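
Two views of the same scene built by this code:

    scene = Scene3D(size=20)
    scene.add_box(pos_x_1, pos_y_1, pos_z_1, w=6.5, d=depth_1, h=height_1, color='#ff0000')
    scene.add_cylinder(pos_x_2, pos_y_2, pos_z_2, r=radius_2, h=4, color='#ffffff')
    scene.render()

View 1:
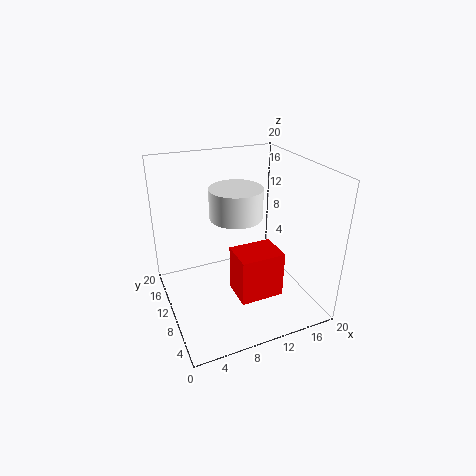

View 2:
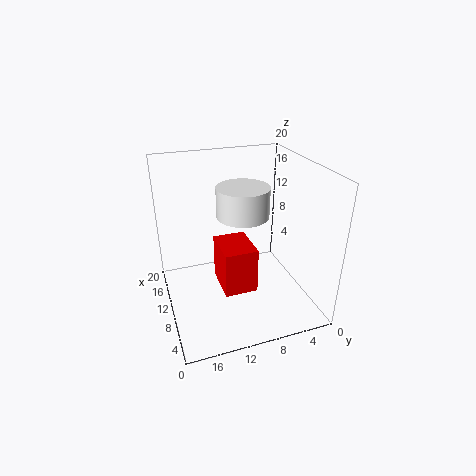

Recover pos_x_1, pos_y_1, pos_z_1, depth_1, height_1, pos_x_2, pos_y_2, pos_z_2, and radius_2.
pos_x_1 = 9.5, pos_y_1 = 7, pos_z_1 = 0.5, depth_1 = 5, height_1 = 7, pos_x_2 = 9.5, pos_y_2 = 9.5, pos_z_2 = 13.5, radius_2 = 3.5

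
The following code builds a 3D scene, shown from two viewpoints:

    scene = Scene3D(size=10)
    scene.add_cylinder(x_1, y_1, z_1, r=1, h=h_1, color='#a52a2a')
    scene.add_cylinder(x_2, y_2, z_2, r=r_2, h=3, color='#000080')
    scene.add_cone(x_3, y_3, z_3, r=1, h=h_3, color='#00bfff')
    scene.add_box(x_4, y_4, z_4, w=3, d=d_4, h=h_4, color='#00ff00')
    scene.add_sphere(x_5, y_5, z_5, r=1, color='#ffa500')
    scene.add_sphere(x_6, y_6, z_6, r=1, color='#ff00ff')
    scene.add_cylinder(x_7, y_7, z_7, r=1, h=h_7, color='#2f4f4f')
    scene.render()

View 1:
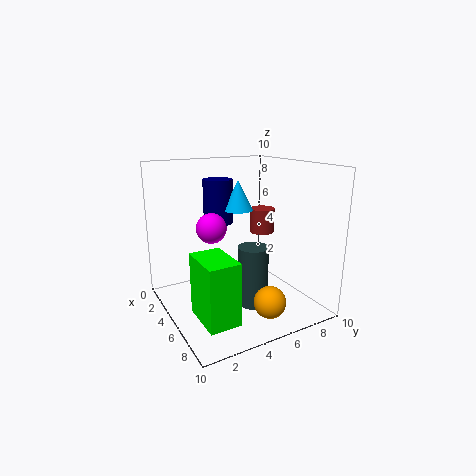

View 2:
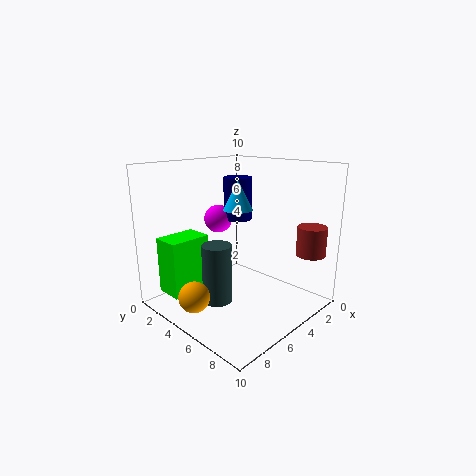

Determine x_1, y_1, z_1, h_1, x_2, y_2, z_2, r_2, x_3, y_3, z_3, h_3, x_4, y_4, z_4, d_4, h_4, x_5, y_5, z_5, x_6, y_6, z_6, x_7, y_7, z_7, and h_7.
x_1 = 2
y_1 = 9
z_1 = 4
h_1 = 2
x_2 = 4
y_2 = 4
z_2 = 6
r_2 = 1
x_3 = 5
y_3 = 5
z_3 = 7
h_3 = 2
x_4 = 6
y_4 = 1
z_4 = 1
d_4 = 2
h_4 = 4
x_5 = 9
y_5 = 5
z_5 = 2
x_6 = 5
y_6 = 3
z_6 = 6
x_7 = 7
y_7 = 5
z_7 = 1
h_7 = 4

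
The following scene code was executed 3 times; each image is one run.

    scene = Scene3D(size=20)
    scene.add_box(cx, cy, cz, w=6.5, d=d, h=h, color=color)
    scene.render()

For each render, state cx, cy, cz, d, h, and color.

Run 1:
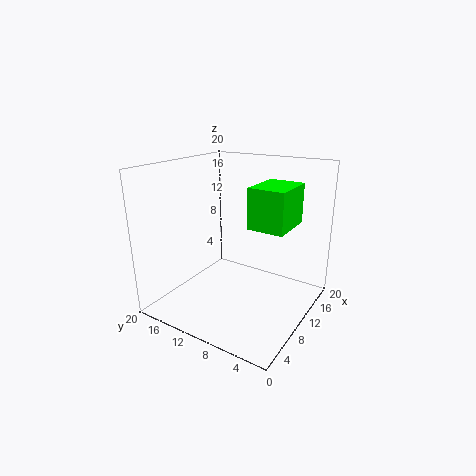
cx = 9
cy = 3
cz = 12
d = 5
h = 5.5
color = 'lime'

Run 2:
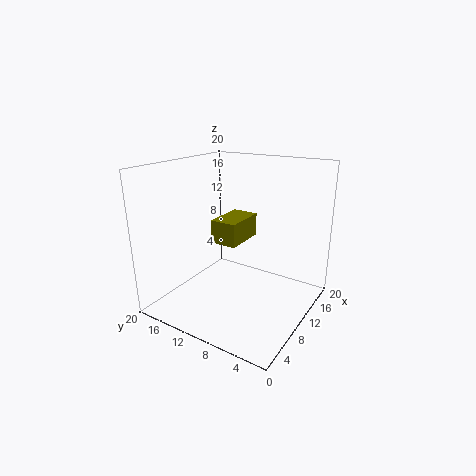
cx = 10.5
cy = 11
cz = 8
d = 4
h = 3.5
color = 'olive'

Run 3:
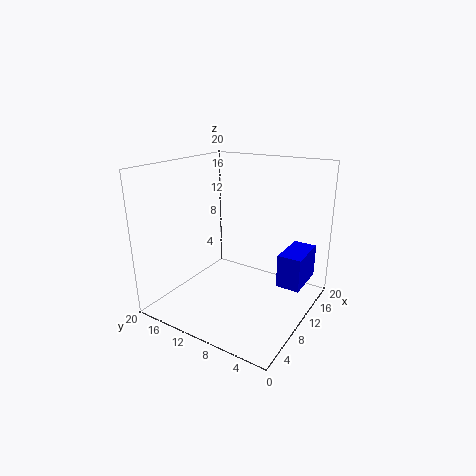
cx = 13.5
cy = 2
cz = 2
d = 3.5
h = 5
color = 'blue'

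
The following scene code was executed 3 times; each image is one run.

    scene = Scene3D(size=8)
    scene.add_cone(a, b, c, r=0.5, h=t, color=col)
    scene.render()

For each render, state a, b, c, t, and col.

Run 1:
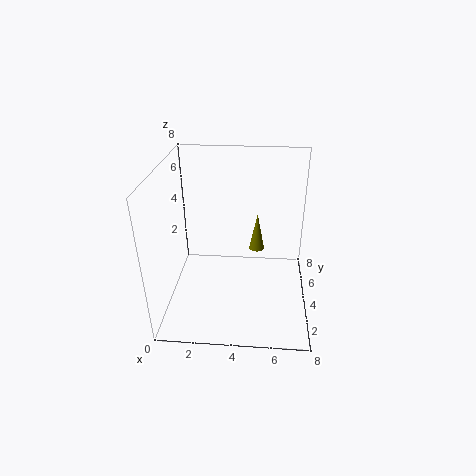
a = 5, b = 7, c = 1.5, t = 2.5, col = 'olive'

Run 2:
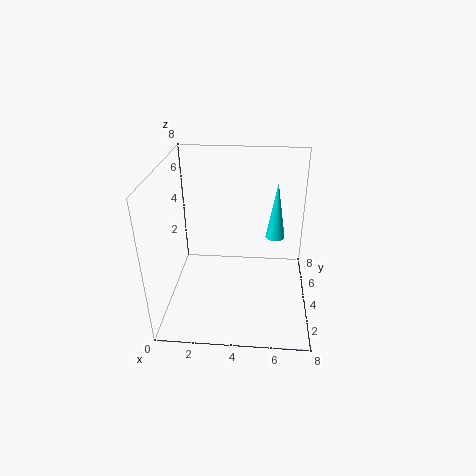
a = 6, b = 3.5, c = 4.5, t = 3, col = 'cyan'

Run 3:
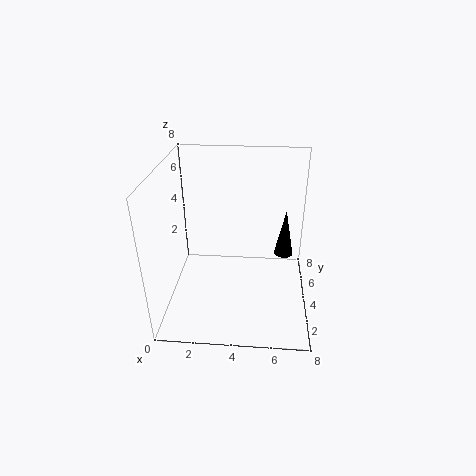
a = 6.5, b = 3.5, c = 3.5, t = 2.5, col = 'black'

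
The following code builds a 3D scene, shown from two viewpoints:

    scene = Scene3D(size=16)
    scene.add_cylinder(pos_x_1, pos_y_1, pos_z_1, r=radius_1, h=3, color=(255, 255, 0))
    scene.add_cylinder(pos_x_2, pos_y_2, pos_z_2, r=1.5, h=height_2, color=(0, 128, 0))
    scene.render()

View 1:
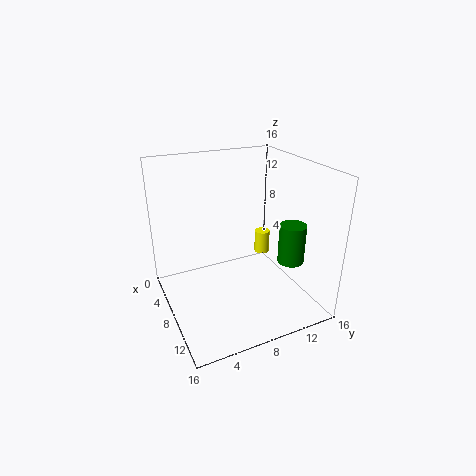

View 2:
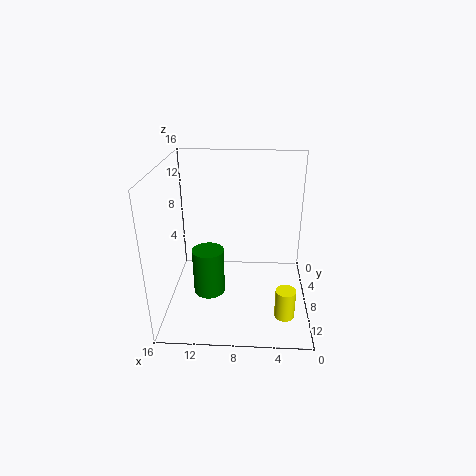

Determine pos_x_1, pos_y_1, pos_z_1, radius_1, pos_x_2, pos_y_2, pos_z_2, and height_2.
pos_x_1 = 3
pos_y_1 = 14
pos_z_1 = 2.5
radius_1 = 1
pos_x_2 = 10.5
pos_y_2 = 13.5
pos_z_2 = 5
height_2 = 4.5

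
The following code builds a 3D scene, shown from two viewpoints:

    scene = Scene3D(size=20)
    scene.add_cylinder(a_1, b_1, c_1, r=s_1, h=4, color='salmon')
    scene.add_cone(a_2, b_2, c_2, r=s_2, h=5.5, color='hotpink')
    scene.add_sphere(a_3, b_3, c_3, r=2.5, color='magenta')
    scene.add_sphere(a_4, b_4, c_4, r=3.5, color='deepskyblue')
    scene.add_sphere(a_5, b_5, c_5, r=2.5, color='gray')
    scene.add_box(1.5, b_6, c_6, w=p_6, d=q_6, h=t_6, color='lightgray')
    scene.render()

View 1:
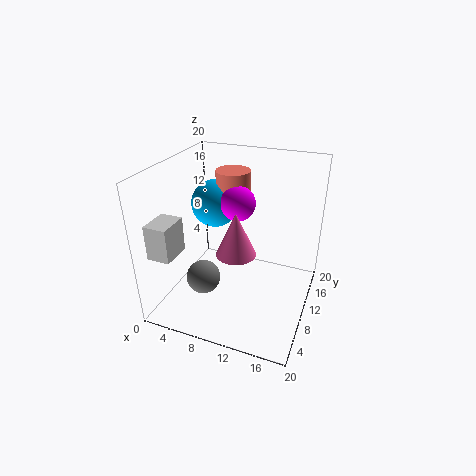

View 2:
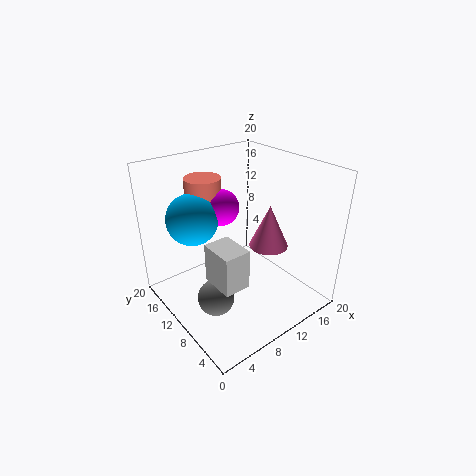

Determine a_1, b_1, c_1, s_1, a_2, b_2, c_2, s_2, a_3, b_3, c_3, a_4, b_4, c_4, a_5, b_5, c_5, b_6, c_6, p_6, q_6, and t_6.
a_1 = 7.5; b_1 = 14.5; c_1 = 14; s_1 = 2.5; a_2 = 11.5; b_2 = 5.5; c_2 = 10.5; s_2 = 2.5; a_3 = 9; b_3 = 12.5; c_3 = 14; a_4 = 5; b_4 = 13.5; c_4 = 13; a_5 = 5; b_5 = 8.5; c_5 = 3; b_6 = 1; c_6 = 10; p_6 = 3; q_6 = 4; t_6 = 4.5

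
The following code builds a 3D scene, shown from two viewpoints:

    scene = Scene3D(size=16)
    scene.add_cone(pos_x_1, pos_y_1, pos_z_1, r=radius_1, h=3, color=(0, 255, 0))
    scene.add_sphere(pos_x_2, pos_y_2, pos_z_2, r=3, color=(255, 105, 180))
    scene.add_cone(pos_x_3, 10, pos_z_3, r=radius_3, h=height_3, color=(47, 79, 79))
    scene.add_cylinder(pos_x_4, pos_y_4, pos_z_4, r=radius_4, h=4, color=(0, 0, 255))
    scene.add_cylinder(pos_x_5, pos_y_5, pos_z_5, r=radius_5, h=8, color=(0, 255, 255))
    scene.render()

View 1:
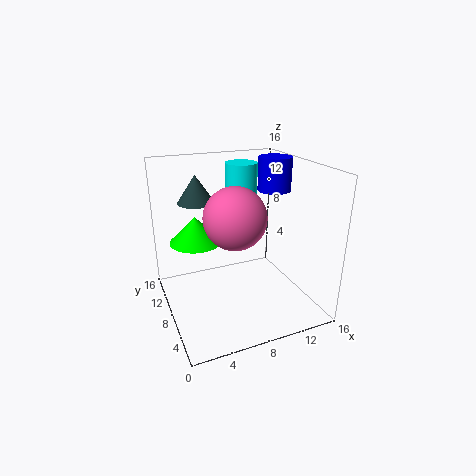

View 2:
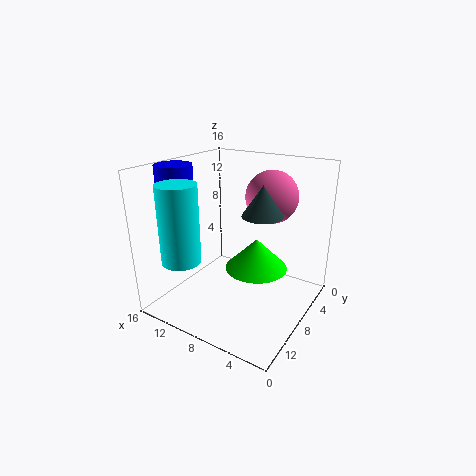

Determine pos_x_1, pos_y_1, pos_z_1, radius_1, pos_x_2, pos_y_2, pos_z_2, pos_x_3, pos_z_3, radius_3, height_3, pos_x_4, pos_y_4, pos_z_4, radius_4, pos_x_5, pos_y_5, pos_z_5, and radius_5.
pos_x_1 = 4; pos_y_1 = 11; pos_z_1 = 7; radius_1 = 3; pos_x_2 = 6; pos_y_2 = 4; pos_z_2 = 12; pos_x_3 = 4; pos_z_3 = 12; radius_3 = 2; height_3 = 3; pos_x_4 = 14; pos_y_4 = 11; pos_z_4 = 12; radius_4 = 2; pos_x_5 = 11; pos_y_5 = 14; pos_z_5 = 7; radius_5 = 2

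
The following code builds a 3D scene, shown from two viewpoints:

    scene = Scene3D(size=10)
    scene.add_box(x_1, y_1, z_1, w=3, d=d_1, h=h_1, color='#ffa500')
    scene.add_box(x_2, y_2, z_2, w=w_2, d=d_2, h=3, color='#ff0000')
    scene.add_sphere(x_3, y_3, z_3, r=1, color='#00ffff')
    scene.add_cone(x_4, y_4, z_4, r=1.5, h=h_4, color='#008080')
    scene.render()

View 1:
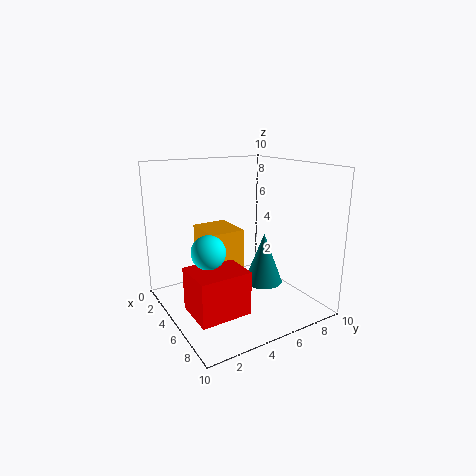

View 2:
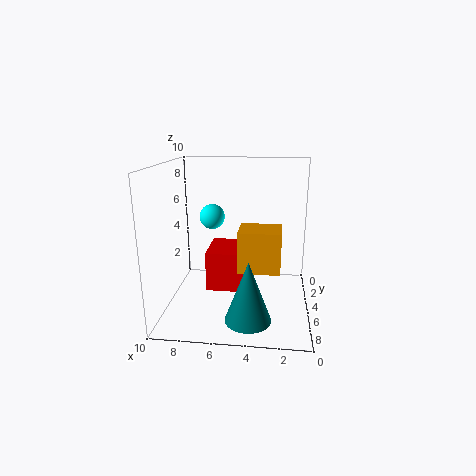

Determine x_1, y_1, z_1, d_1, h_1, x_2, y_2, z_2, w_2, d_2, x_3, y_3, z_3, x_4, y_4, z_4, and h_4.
x_1 = 2; y_1 = 3; z_1 = 2.5; d_1 = 2.5; h_1 = 3; x_2 = 4.5; y_2 = 1; z_2 = 0.5; w_2 = 3; d_2 = 3.5; x_3 = 7.5; y_3 = 1.5; z_3 = 5.5; x_4 = 4; y_4 = 8; z_4 = 0.5; h_4 = 4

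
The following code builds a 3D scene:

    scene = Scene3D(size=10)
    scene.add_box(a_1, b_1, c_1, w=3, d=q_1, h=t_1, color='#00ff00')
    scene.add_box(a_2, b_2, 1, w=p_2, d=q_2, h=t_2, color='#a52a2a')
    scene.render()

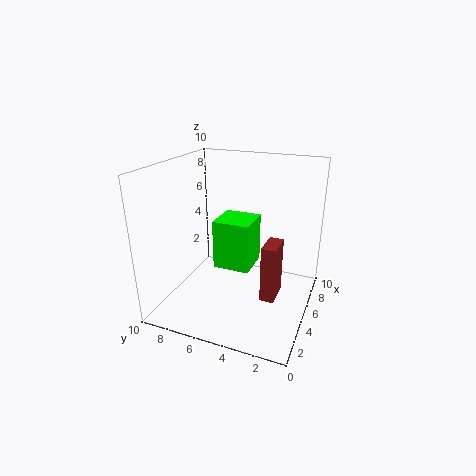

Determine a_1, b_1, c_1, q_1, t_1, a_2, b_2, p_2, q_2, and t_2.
a_1 = 7
b_1 = 5
c_1 = 1
q_1 = 3
t_1 = 4
a_2 = 4
b_2 = 2
p_2 = 2
q_2 = 1
t_2 = 4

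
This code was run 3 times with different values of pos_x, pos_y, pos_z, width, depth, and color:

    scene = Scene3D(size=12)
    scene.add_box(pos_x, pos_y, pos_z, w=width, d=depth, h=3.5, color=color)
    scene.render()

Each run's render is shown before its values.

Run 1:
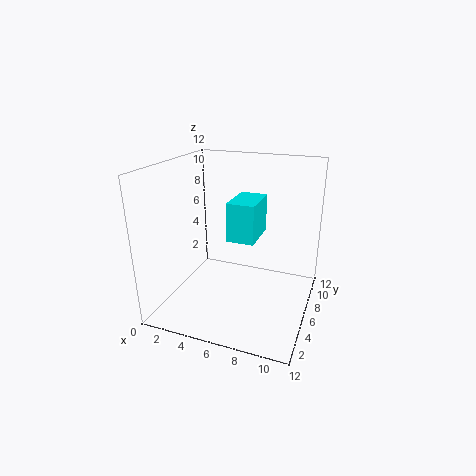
pos_x = 4.5
pos_y = 7
pos_z = 5
width = 2.5
depth = 4
color = 'cyan'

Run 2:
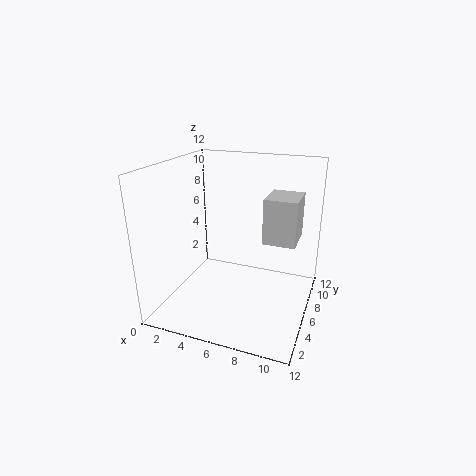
pos_x = 8.5
pos_y = 4.5
pos_z = 6.5
width = 2.5
depth = 3
color = 'lightgray'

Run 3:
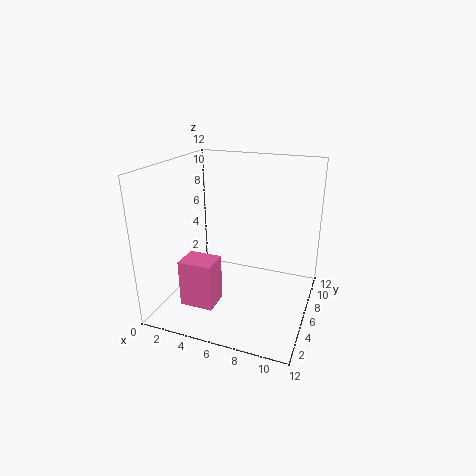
pos_x = 3.5
pos_y = 0.5
pos_z = 2.5
width = 2.5
depth = 2
color = 'hotpink'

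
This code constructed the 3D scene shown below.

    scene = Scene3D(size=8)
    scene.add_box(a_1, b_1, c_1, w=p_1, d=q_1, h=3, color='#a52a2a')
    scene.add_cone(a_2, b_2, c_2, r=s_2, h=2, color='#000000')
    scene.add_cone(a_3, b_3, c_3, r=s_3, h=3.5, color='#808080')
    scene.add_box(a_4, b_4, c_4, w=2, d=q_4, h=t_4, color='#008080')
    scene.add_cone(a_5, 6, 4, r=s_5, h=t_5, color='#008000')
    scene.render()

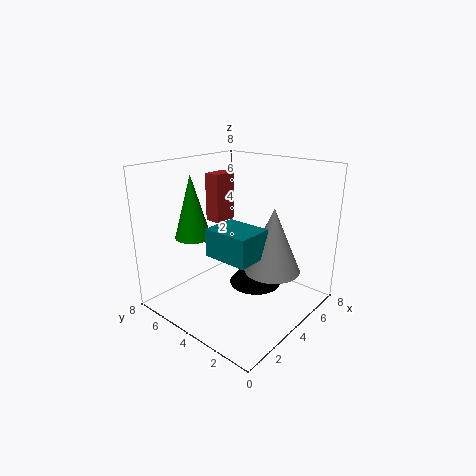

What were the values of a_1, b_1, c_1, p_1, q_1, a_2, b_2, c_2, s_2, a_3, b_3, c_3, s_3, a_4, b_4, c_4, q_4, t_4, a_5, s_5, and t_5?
a_1 = 5, b_1 = 6.5, c_1 = 4, p_1 = 1.5, q_1 = 1, a_2 = 5, b_2 = 3.5, c_2 = 1, s_2 = 1.5, a_3 = 4.5, b_3 = 2, c_3 = 2.5, s_3 = 1.5, a_4 = 2, b_4 = 2, c_4 = 3.5, q_4 = 2.5, t_4 = 1.5, a_5 = 2.5, s_5 = 1, t_5 = 3.5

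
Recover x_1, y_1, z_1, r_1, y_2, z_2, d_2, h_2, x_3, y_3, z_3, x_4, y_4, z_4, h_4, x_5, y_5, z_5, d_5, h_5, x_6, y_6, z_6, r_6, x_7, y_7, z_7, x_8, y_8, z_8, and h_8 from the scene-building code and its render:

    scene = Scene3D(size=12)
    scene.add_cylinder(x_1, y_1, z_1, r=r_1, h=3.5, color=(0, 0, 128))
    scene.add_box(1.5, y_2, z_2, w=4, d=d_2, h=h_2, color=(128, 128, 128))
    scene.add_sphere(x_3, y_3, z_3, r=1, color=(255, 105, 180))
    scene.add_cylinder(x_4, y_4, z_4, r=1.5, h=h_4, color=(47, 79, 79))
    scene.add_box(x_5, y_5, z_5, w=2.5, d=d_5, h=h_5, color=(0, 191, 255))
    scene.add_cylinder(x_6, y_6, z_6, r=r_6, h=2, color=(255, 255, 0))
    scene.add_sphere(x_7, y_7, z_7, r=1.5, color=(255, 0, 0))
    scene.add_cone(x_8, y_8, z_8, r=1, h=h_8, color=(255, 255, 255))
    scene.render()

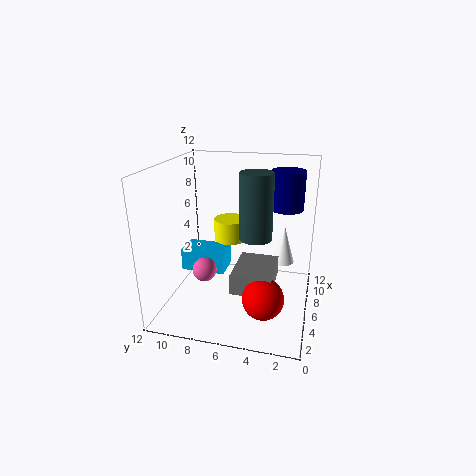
x_1 = 10, y_1 = 2.5, z_1 = 7.5, r_1 = 1.5, y_2 = 2.5, z_2 = 3.5, d_2 = 3, h_2 = 1.5, x_3 = 4.5, y_3 = 8.5, z_3 = 3.5, x_4 = 8.5, y_4 = 5, z_4 = 5, h_4 = 6, x_5 = 6.5, y_5 = 7.5, z_5 = 2, d_5 = 4, h_5 = 2, x_6 = 9, y_6 = 7.5, z_6 = 4.5, r_6 = 1.5, x_7 = 1.5, y_7 = 3, z_7 = 3.5, x_8 = 9.5, y_8 = 2.5, z_8 = 2.5, h_8 = 3.5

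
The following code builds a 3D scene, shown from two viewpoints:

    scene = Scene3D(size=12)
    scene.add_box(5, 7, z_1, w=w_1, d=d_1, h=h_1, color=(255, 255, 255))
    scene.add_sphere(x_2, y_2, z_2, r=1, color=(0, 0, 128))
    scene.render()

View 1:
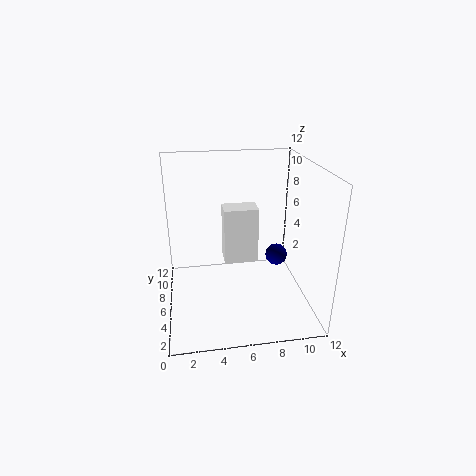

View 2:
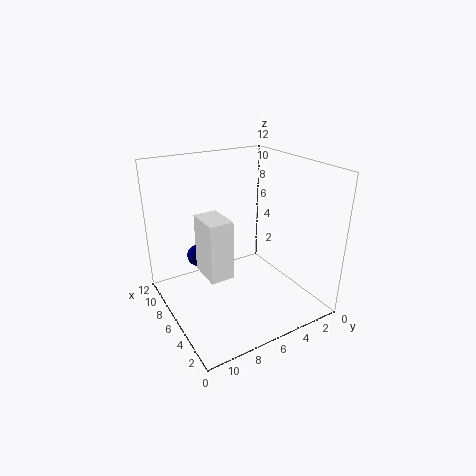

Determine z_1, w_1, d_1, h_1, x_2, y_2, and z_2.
z_1 = 3; w_1 = 3; d_1 = 2; h_1 = 5; x_2 = 10; y_2 = 8; z_2 = 3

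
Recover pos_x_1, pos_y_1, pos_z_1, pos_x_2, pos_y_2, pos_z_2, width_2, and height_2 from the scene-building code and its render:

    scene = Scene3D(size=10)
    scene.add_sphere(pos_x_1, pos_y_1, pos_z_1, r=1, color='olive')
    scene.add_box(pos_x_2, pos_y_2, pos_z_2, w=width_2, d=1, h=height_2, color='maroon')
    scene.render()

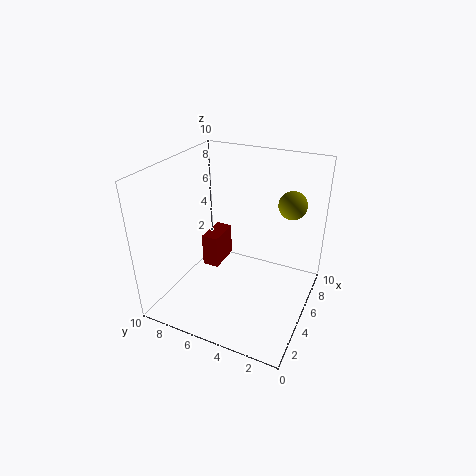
pos_x_1 = 7.5; pos_y_1 = 2; pos_z_1 = 7; pos_x_2 = 2; pos_y_2 = 5; pos_z_2 = 4.5; width_2 = 2; height_2 = 2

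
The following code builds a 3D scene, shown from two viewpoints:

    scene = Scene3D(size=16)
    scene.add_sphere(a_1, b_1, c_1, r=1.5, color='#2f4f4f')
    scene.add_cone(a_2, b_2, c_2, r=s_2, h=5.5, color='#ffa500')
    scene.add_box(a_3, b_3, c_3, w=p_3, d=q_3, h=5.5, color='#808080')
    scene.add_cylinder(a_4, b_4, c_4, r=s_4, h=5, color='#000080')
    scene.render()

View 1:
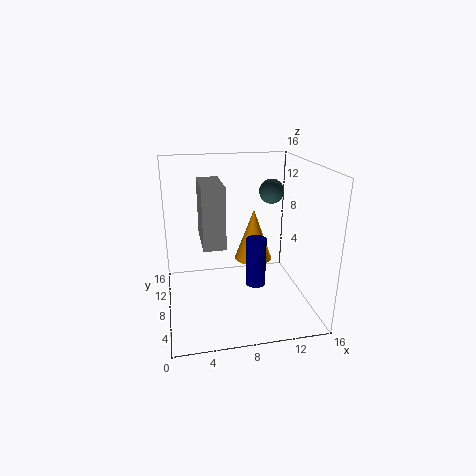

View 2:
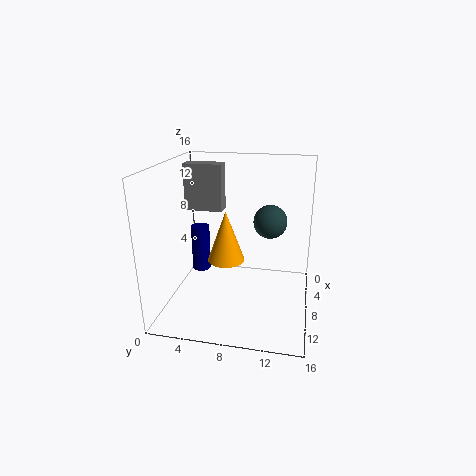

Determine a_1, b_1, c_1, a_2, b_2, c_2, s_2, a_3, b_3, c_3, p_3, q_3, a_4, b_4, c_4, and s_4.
a_1 = 13
b_1 = 12
c_1 = 12
a_2 = 9.5
b_2 = 7
c_2 = 6
s_2 = 2
a_3 = 3.5
b_3 = 1
c_3 = 10
p_3 = 2
q_3 = 4.5
a_4 = 9
b_4 = 4
c_4 = 4.5
s_4 = 1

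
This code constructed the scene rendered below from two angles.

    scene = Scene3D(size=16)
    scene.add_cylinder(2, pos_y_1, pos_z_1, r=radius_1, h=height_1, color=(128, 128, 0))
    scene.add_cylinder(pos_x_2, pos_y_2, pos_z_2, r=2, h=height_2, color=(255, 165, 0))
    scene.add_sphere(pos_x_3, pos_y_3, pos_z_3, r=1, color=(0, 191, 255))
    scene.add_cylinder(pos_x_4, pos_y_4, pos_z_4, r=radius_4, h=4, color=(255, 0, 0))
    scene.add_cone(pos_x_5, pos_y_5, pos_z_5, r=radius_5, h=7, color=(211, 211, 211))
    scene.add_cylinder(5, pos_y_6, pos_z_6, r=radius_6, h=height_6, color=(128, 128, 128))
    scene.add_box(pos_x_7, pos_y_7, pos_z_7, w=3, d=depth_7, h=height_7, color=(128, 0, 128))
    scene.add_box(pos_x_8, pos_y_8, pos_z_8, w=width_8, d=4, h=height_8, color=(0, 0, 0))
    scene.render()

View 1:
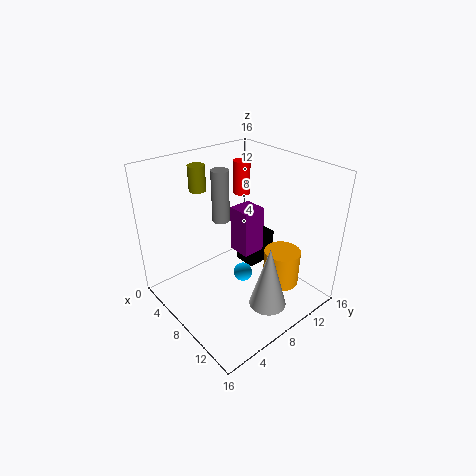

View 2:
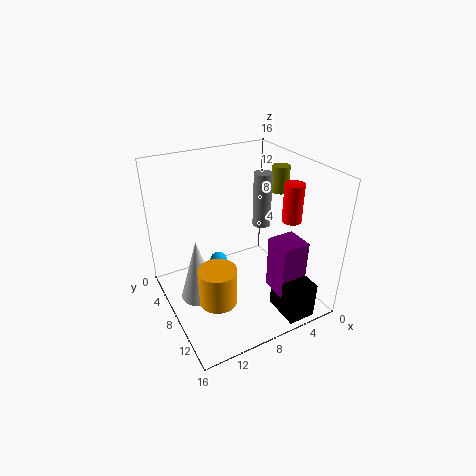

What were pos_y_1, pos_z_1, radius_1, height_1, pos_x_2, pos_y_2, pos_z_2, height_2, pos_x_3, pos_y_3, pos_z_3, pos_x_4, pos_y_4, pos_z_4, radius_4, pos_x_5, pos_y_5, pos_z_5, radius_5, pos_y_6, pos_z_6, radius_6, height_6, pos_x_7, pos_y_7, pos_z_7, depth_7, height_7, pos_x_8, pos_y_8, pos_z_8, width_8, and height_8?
pos_y_1 = 7; pos_z_1 = 12; radius_1 = 1; height_1 = 3; pos_x_2 = 12; pos_y_2 = 11; pos_z_2 = 3; height_2 = 4; pos_x_3 = 10; pos_y_3 = 7; pos_z_3 = 5; pos_x_4 = 4; pos_y_4 = 12; pos_z_4 = 11; radius_4 = 1; pos_x_5 = 13; pos_y_5 = 8; pos_z_5 = 2; radius_5 = 2; pos_y_6 = 8; pos_z_6 = 9; radius_6 = 1; height_6 = 6; pos_x_7 = 3; pos_y_7 = 11; pos_z_7 = 3; depth_7 = 3; height_7 = 6; pos_x_8 = 3; pos_y_8 = 12; pos_z_8 = 1; width_8 = 3; height_8 = 4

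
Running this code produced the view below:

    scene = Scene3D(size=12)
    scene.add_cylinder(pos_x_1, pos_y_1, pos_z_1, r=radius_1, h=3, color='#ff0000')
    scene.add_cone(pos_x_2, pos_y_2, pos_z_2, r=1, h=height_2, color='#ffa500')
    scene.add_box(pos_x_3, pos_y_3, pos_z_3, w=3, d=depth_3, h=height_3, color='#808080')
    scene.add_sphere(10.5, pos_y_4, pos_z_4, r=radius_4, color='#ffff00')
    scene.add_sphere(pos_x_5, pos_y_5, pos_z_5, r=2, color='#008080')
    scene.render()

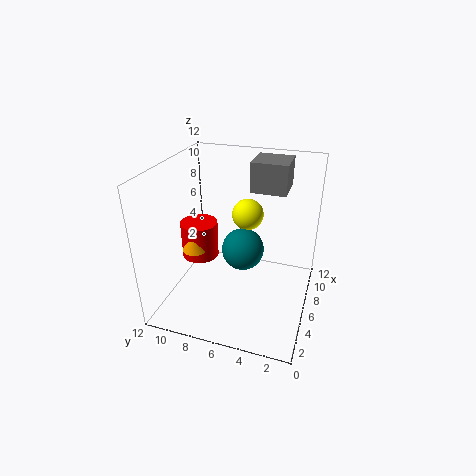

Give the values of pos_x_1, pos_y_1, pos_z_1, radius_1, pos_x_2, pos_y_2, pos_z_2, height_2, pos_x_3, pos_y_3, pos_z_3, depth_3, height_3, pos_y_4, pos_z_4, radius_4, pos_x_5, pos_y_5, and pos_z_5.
pos_x_1 = 5; pos_y_1 = 9; pos_z_1 = 4.5; radius_1 = 1.5; pos_x_2 = 4; pos_y_2 = 9; pos_z_2 = 5.5; height_2 = 2; pos_x_3 = 7.5; pos_y_3 = 2.5; pos_z_3 = 9.5; depth_3 = 3; height_3 = 2.5; pos_y_4 = 6.5; pos_z_4 = 6; radius_4 = 1.5; pos_x_5 = 9; pos_y_5 = 6.5; pos_z_5 = 3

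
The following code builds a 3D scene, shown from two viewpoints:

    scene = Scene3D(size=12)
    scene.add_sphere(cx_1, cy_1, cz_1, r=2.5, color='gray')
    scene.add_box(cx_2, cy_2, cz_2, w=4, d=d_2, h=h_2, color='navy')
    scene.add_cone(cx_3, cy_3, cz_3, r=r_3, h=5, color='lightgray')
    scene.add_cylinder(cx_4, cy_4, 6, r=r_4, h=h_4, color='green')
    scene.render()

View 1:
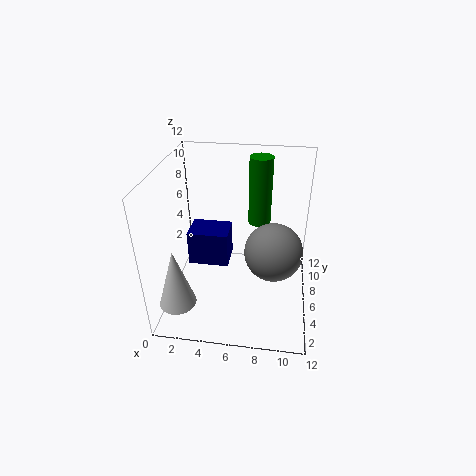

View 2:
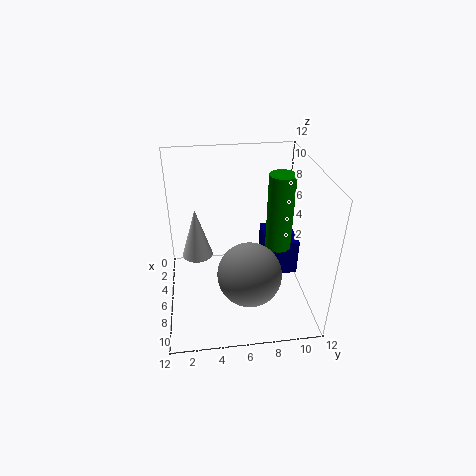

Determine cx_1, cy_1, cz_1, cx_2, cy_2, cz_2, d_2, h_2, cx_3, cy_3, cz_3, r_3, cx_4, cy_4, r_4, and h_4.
cx_1 = 9, cy_1 = 6.5, cz_1 = 4.5, cx_2 = 0.5, cy_2 = 9, cz_2 = 0.5, d_2 = 3, h_2 = 3.5, cx_3 = 1.5, cy_3 = 2.5, cz_3 = 1.5, r_3 = 1.5, cx_4 = 7.5, cy_4 = 9, r_4 = 1, h_4 = 6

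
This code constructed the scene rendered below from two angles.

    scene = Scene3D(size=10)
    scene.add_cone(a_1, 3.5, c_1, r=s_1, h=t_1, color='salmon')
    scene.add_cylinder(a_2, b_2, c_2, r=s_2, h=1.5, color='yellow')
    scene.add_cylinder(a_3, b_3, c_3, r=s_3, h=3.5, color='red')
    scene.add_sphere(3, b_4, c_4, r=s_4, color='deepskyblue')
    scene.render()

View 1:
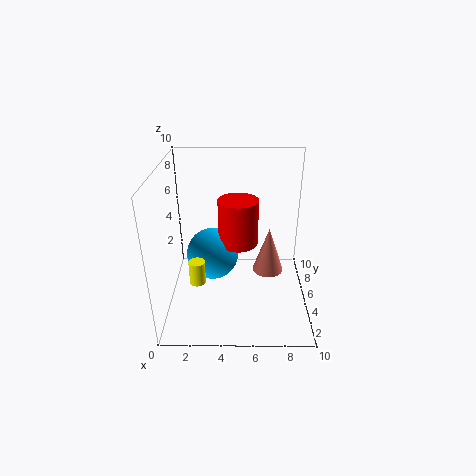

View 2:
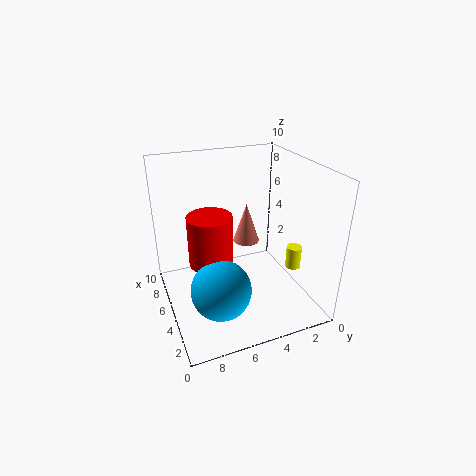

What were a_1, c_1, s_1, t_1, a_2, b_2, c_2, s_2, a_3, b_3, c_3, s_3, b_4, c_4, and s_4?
a_1 = 7
c_1 = 3.5
s_1 = 1
t_1 = 3
a_2 = 2.5
b_2 = 2
c_2 = 3.5
s_2 = 0.5
a_3 = 5
b_3 = 7
c_3 = 3.5
s_3 = 1.5
b_4 = 7
c_4 = 2.5
s_4 = 2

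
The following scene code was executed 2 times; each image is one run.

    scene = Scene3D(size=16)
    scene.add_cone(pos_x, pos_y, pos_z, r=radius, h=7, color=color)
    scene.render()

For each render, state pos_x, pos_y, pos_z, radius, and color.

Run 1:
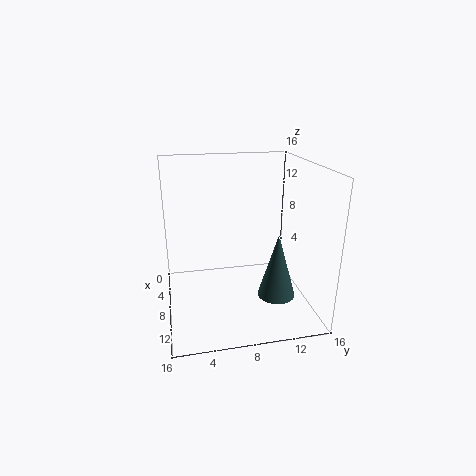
pos_x = 11.5; pos_y = 11.5; pos_z = 2.5; radius = 2; color = 'darkslategray'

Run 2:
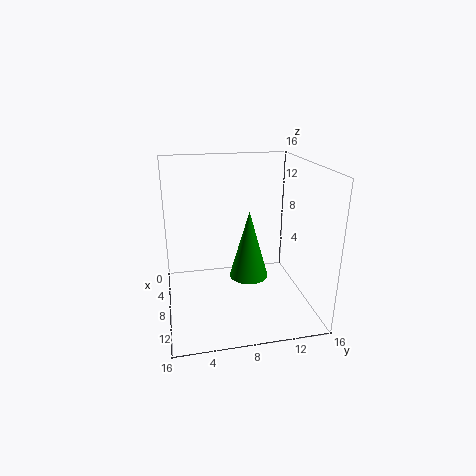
pos_x = 11; pos_y = 8.5; pos_z = 5; radius = 2; color = 'green'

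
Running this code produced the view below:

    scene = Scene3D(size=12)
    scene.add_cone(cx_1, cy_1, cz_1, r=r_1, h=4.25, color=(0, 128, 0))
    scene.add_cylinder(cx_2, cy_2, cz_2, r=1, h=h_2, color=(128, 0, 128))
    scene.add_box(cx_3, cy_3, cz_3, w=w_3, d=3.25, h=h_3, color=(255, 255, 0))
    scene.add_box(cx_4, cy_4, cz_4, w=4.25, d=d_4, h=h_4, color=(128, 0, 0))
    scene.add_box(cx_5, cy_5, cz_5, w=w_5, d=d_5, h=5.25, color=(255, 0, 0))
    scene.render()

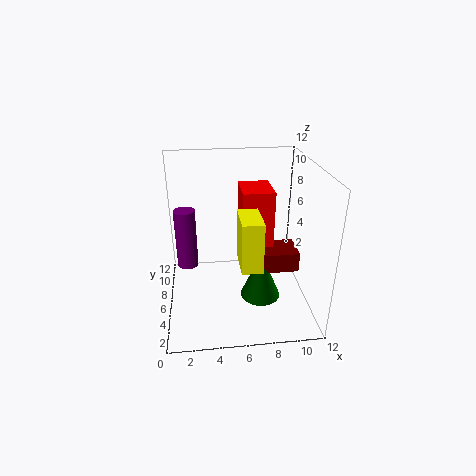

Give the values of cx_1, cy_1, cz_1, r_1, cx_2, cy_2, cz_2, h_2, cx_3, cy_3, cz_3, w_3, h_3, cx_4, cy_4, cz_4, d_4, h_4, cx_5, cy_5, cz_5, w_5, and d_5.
cx_1 = 8; cy_1 = 5.75; cz_1 = 0.25; r_1 = 1.75; cx_2 = 1.5; cy_2 = 10; cz_2 = 1.25; h_2 = 5.75; cx_3 = 6; cy_3 = 3.5; cz_3 = 4; w_3 = 1.75; h_3 = 4.25; cx_4 = 7; cy_4 = 5.25; cz_4 = 2.75; d_4 = 2.75; h_4 = 1.75; cx_5 = 6.5; cy_5 = 6.75; cz_5 = 4.25; w_5 = 2.75; d_5 = 3.5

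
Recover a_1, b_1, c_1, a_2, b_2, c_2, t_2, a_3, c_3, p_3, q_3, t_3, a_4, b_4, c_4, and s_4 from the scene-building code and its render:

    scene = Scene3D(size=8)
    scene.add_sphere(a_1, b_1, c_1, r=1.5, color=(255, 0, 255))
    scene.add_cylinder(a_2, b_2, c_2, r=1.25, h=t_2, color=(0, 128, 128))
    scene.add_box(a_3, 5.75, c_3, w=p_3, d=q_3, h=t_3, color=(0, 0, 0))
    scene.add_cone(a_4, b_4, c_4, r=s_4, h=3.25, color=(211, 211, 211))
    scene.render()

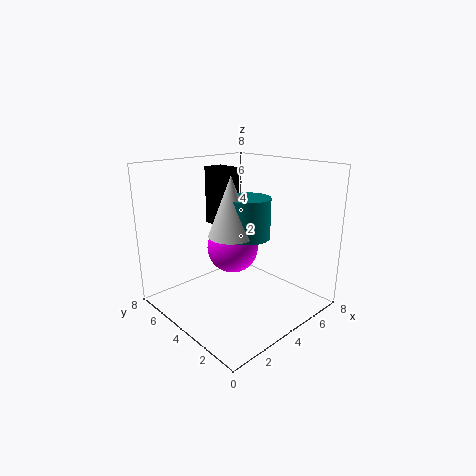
a_1 = 4.5
b_1 = 5
c_1 = 3
a_2 = 4.5
b_2 = 3.75
c_2 = 4
t_2 = 2.25
a_3 = 4.5
c_3 = 4
p_3 = 1.25
q_3 = 1.75
t_3 = 3.5
a_4 = 3.5
b_4 = 4
c_4 = 4.25
s_4 = 1.25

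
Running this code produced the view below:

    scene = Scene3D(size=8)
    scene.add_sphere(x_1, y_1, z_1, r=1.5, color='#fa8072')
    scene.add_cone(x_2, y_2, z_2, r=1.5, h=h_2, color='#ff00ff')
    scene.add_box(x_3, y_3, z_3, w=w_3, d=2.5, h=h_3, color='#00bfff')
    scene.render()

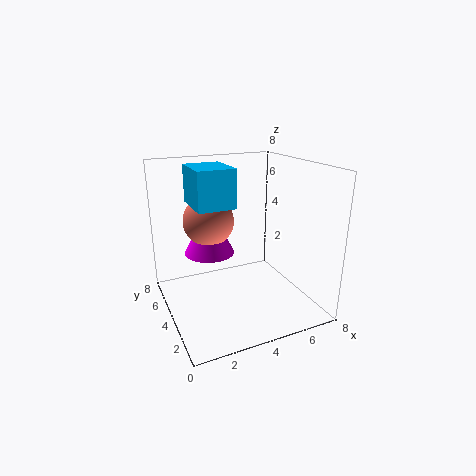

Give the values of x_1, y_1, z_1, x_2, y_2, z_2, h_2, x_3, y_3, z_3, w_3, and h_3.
x_1 = 3; y_1 = 6; z_1 = 4.5; x_2 = 3; y_2 = 6; z_2 = 2.5; h_2 = 3; x_3 = 1.5; y_3 = 3; z_3 = 6; w_3 = 2; h_3 = 2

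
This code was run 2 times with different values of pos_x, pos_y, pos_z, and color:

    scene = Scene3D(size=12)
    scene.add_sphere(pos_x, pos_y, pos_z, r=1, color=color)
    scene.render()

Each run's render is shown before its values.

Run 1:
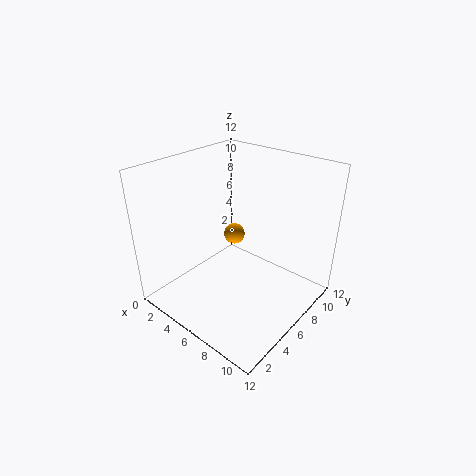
pos_x = 3, pos_y = 9, pos_z = 4, color = 'orange'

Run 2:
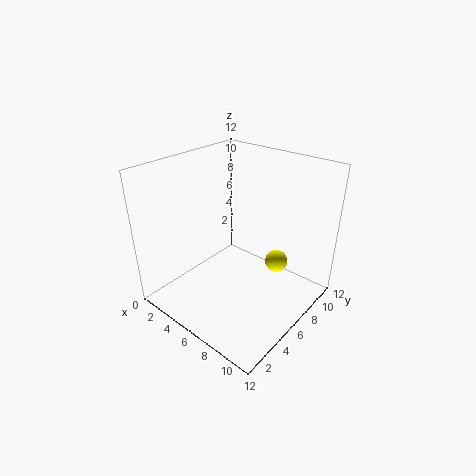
pos_x = 8, pos_y = 9, pos_z = 3, color = 'yellow'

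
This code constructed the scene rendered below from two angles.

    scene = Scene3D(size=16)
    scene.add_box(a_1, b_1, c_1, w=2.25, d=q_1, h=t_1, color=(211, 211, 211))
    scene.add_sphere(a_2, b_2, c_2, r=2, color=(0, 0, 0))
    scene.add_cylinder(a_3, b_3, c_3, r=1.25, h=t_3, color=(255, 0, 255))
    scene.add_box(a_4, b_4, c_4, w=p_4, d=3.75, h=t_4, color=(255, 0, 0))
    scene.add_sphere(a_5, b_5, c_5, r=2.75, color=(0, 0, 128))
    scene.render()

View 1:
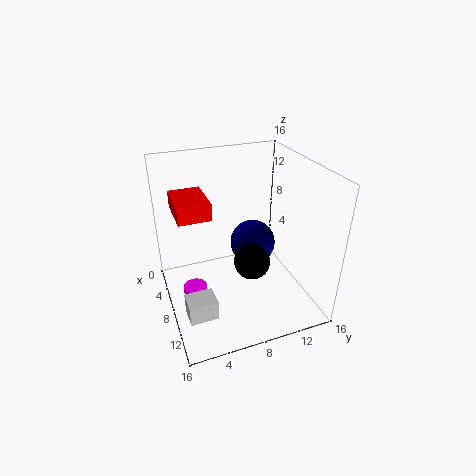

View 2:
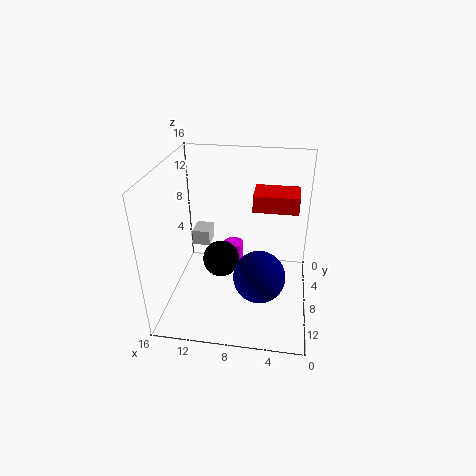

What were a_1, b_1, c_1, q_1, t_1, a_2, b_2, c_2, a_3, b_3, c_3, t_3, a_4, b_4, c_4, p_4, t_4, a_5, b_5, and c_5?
a_1 = 12.5, b_1 = 0.75, c_1 = 3.75, q_1 = 2.75, t_1 = 2, a_2 = 9.75, b_2 = 9, c_2 = 5.75, a_3 = 9.5, b_3 = 2.5, c_3 = 1.5, t_3 = 2.5, a_4 = 1.5, b_4 = 1.75, c_4 = 10, p_4 = 5.25, t_4 = 2, a_5 = 5.25, b_5 = 11, c_5 = 5.25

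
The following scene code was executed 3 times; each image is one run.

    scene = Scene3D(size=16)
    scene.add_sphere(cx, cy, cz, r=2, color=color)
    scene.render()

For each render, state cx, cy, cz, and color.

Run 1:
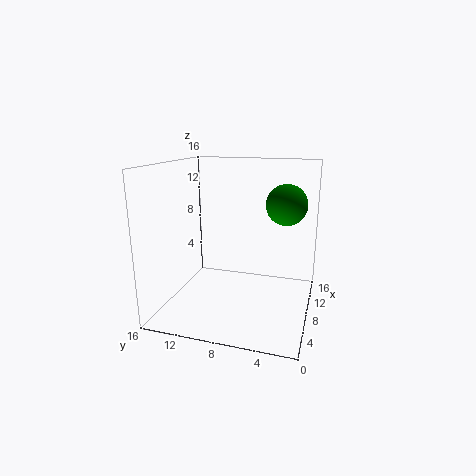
cx = 6; cy = 2.5; cz = 12.5; color = 'green'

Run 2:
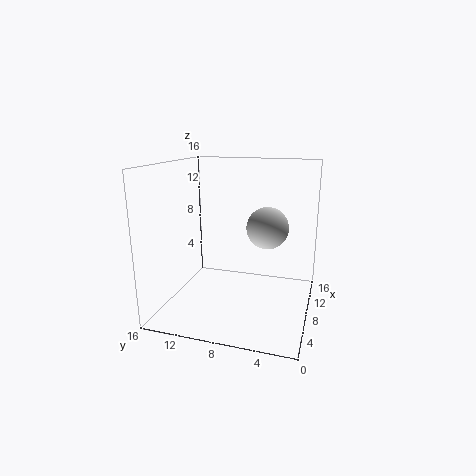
cx = 4.5; cy = 4; cz = 10.5; color = 'lightgray'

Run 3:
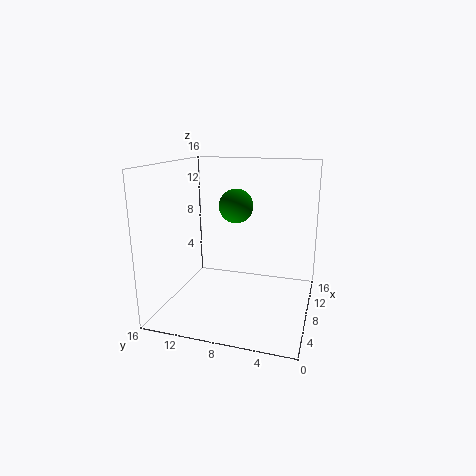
cx = 10.5; cy = 9; cz = 11; color = 'green'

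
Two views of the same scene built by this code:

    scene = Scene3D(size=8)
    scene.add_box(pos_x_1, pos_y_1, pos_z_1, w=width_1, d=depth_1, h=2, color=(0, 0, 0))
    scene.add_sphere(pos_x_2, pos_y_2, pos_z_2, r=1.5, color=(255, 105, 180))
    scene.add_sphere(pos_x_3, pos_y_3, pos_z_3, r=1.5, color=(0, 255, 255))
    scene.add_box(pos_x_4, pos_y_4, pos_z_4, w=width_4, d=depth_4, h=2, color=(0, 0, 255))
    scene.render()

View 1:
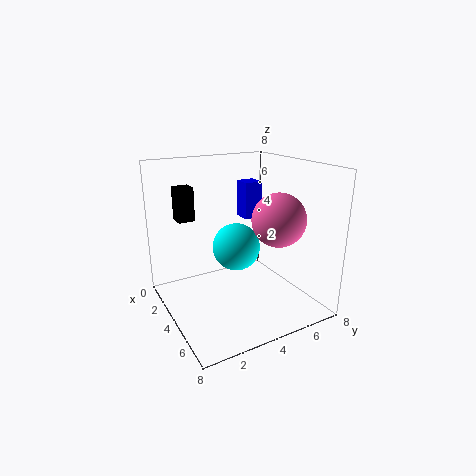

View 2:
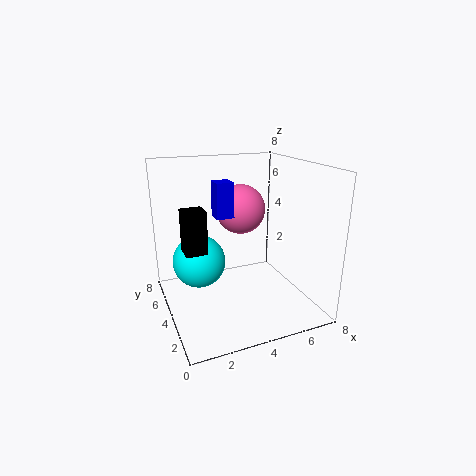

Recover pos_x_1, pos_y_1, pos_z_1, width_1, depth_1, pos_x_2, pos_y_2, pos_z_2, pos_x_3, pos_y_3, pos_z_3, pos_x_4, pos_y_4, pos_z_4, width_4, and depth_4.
pos_x_1 = 0.5
pos_y_1 = 1.5
pos_z_1 = 4.5
width_1 = 1
depth_1 = 1
pos_x_2 = 5
pos_y_2 = 6
pos_z_2 = 5
pos_x_3 = 2
pos_y_3 = 5
pos_z_3 = 2.5
pos_x_4 = 3
pos_y_4 = 4.5
pos_z_4 = 5
width_4 = 1
depth_4 = 1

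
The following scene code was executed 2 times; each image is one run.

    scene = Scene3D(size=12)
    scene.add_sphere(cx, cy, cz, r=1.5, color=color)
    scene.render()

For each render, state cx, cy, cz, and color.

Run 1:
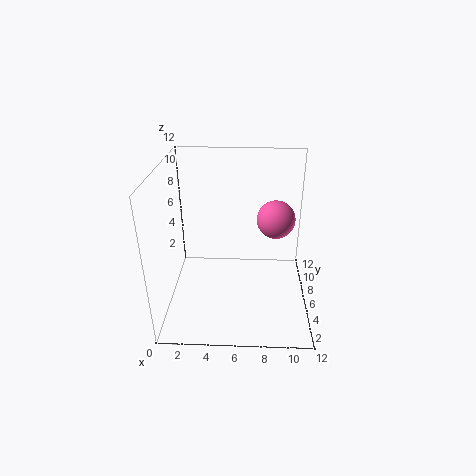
cx = 9; cy = 5.5; cz = 8; color = 'hotpink'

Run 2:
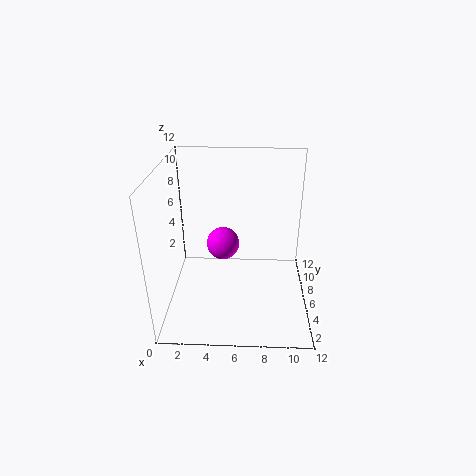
cx = 4.5; cy = 8.5; cz = 4; color = 'magenta'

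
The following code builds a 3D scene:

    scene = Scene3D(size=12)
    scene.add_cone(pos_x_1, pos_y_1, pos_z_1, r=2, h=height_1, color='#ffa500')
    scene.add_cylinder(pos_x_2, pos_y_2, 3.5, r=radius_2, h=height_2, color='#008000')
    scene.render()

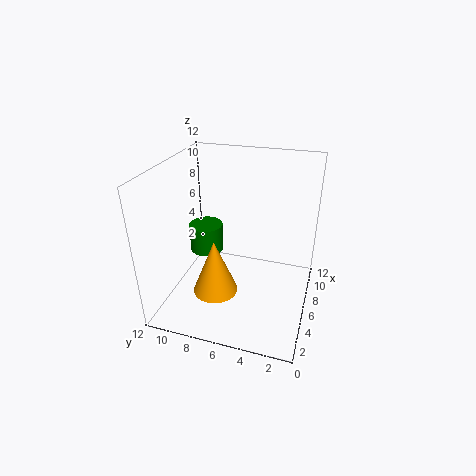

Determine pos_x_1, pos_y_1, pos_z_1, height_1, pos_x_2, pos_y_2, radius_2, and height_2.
pos_x_1 = 5.5; pos_y_1 = 8; pos_z_1 = 0.5; height_1 = 5; pos_x_2 = 7.5; pos_y_2 = 9.5; radius_2 = 1.5; height_2 = 2.5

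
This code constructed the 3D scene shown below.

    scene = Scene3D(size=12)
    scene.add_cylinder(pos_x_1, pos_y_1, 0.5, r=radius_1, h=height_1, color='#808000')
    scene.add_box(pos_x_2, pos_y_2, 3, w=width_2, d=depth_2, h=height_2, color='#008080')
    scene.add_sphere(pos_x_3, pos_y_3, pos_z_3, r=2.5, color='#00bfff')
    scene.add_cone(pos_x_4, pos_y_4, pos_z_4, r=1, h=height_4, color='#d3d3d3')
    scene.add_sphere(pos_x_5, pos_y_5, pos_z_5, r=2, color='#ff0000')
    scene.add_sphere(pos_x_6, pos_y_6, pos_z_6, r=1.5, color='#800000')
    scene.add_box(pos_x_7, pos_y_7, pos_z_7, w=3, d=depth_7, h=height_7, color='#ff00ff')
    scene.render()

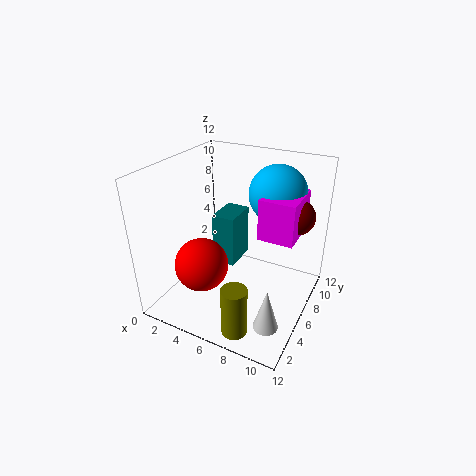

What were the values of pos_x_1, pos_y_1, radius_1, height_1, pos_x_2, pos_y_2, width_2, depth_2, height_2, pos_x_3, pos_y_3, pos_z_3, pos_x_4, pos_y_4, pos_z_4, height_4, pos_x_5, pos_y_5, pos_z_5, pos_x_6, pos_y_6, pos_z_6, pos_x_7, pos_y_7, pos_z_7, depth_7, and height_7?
pos_x_1 = 8
pos_y_1 = 1.5
radius_1 = 1
height_1 = 4
pos_x_2 = 3.5
pos_y_2 = 6
width_2 = 2
depth_2 = 3
height_2 = 4.5
pos_x_3 = 8
pos_y_3 = 9.5
pos_z_3 = 9
pos_x_4 = 10
pos_y_4 = 3
pos_z_4 = 0.5
height_4 = 3.5
pos_x_5 = 5
pos_y_5 = 2
pos_z_5 = 5.5
pos_x_6 = 10
pos_y_6 = 9
pos_z_6 = 7.5
pos_x_7 = 7.5
pos_y_7 = 6.5
pos_z_7 = 6
depth_7 = 4
height_7 = 3.5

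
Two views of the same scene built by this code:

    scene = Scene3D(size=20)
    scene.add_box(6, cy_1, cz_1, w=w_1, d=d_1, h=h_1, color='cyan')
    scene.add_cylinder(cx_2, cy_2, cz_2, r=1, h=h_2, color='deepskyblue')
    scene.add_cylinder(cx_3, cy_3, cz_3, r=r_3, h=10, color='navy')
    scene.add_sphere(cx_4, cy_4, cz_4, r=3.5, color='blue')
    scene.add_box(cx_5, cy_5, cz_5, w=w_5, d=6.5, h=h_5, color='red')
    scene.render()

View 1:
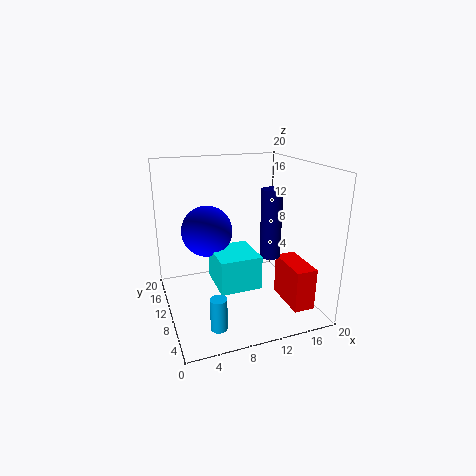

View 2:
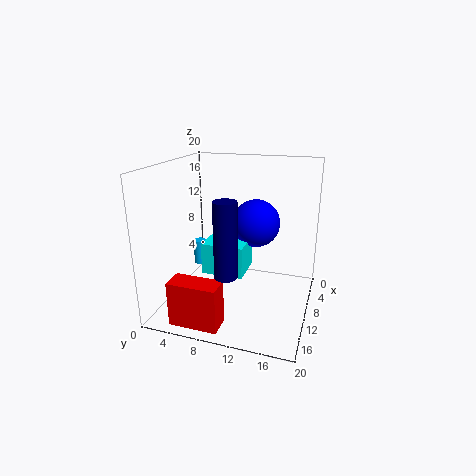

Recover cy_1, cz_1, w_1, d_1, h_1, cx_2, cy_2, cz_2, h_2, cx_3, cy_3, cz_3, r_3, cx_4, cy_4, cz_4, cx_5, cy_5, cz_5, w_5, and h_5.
cy_1 = 5; cz_1 = 4.5; w_1 = 5.5; d_1 = 6; h_1 = 4.5; cx_2 = 4.5; cy_2 = 1.5; cz_2 = 2.5; h_2 = 4; cx_3 = 15; cy_3 = 10; cz_3 = 6.5; r_3 = 1.5; cx_4 = 6; cy_4 = 11.5; cz_4 = 11; cx_5 = 16; cy_5 = 3.5; cz_5 = 0.5; w_5 = 3; h_5 = 6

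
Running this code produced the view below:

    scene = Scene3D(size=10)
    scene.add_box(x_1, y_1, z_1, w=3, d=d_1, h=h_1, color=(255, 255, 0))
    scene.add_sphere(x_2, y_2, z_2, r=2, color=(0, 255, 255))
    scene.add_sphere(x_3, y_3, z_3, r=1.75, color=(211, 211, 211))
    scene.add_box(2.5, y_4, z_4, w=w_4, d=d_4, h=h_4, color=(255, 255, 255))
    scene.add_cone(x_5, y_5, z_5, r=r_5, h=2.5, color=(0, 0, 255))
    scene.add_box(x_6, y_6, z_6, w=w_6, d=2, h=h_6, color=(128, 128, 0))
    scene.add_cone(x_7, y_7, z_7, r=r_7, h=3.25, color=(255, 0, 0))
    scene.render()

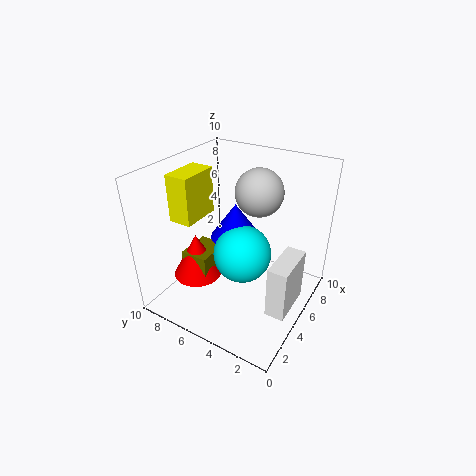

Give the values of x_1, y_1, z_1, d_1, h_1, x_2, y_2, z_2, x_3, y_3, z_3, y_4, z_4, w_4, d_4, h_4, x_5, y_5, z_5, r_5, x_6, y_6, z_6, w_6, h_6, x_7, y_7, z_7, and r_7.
x_1 = 3.75; y_1 = 8.25; z_1 = 5.5; d_1 = 1.75; h_1 = 3.5; x_2 = 4.75; y_2 = 4.5; z_2 = 4; x_3 = 7.5; y_3 = 4.75; z_3 = 7.5; y_4 = 0.25; z_4 = 1.75; w_4 = 3; d_4 = 1.25; h_4 = 3.5; x_5 = 5.5; y_5 = 5.5; z_5 = 4.75; r_5 = 1.75; x_6 = 3; y_6 = 6.5; z_6 = 2; w_6 = 2.5; h_6 = 1.75; x_7 = 3.75; y_7 = 7.75; z_7 = 1.75; r_7 = 1.75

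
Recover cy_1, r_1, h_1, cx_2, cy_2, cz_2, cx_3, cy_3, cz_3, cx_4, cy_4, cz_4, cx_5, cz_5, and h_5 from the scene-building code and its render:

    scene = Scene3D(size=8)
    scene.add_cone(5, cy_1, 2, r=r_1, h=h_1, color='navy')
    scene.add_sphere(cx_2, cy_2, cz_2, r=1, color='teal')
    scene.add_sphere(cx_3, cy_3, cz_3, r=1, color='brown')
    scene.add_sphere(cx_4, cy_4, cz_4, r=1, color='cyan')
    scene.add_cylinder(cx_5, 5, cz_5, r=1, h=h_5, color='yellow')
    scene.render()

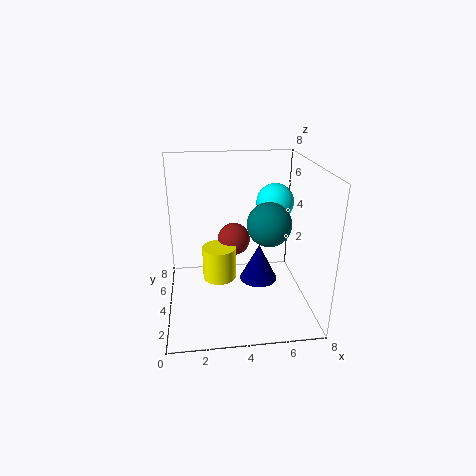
cy_1 = 3, r_1 = 1, h_1 = 2, cx_2 = 5, cy_2 = 1, cz_2 = 6, cx_3 = 4, cy_3 = 6, cz_3 = 3, cx_4 = 6, cy_4 = 4, cz_4 = 6, cx_5 = 3, cz_5 = 1, h_5 = 2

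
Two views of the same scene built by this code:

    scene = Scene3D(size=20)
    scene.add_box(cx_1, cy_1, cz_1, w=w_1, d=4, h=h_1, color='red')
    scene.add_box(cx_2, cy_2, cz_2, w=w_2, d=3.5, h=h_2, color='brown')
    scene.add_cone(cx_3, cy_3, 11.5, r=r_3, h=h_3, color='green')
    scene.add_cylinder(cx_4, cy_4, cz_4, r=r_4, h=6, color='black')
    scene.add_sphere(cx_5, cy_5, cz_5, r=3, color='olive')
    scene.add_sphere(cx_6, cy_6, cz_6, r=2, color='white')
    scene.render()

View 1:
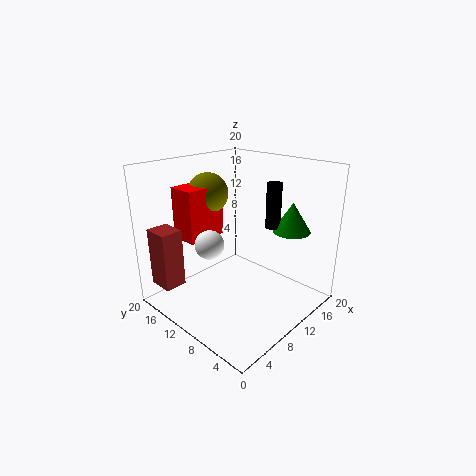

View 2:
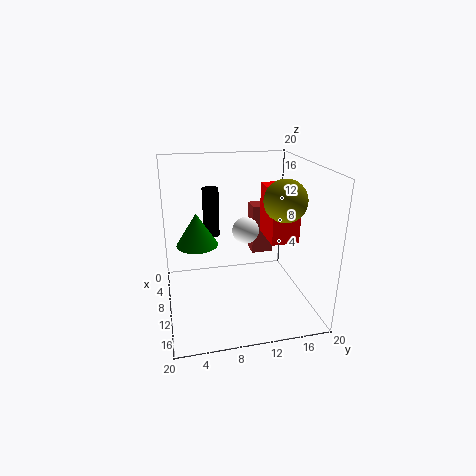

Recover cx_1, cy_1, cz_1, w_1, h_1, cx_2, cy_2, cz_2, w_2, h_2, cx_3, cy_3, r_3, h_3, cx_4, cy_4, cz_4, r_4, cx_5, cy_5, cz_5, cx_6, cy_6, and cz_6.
cx_1 = 5.5, cy_1 = 14.5, cz_1 = 9, w_1 = 6, h_1 = 7.5, cx_2 = 0.5, cy_2 = 14, cz_2 = 4, w_2 = 3, h_2 = 8, cx_3 = 14, cy_3 = 4, r_3 = 2.5, h_3 = 4, cx_4 = 12.5, cy_4 = 6, cz_4 = 12, r_4 = 1, cx_5 = 10.5, cy_5 = 16.5, cz_5 = 15, cx_6 = 6.5, cy_6 = 12, cz_6 = 9.5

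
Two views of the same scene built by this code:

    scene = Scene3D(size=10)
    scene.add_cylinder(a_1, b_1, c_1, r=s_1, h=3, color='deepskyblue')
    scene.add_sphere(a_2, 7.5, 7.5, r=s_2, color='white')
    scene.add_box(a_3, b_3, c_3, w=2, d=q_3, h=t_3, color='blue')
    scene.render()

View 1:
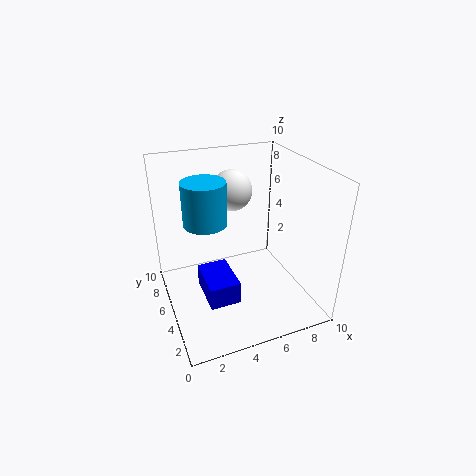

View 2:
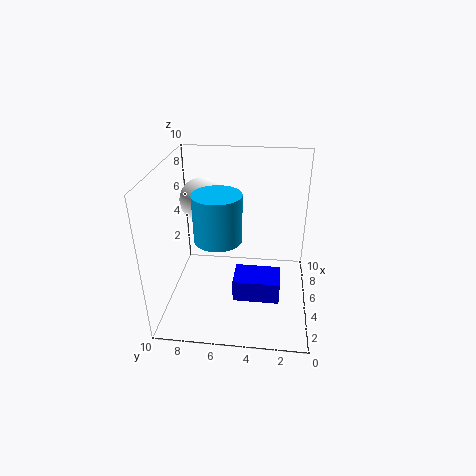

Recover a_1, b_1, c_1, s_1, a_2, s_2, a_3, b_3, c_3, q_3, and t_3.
a_1 = 3; b_1 = 6; c_1 = 6; s_1 = 1.5; a_2 = 5.5; s_2 = 1.5; a_3 = 2; b_3 = 2; c_3 = 2; q_3 = 3; t_3 = 1.5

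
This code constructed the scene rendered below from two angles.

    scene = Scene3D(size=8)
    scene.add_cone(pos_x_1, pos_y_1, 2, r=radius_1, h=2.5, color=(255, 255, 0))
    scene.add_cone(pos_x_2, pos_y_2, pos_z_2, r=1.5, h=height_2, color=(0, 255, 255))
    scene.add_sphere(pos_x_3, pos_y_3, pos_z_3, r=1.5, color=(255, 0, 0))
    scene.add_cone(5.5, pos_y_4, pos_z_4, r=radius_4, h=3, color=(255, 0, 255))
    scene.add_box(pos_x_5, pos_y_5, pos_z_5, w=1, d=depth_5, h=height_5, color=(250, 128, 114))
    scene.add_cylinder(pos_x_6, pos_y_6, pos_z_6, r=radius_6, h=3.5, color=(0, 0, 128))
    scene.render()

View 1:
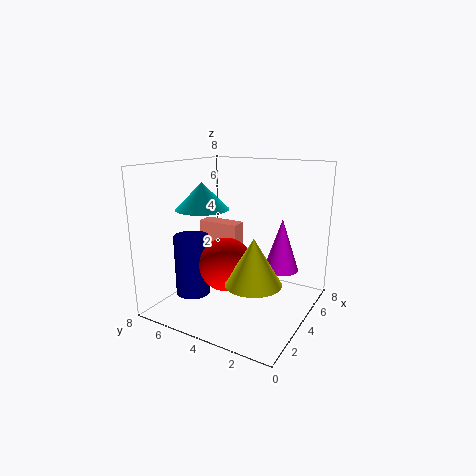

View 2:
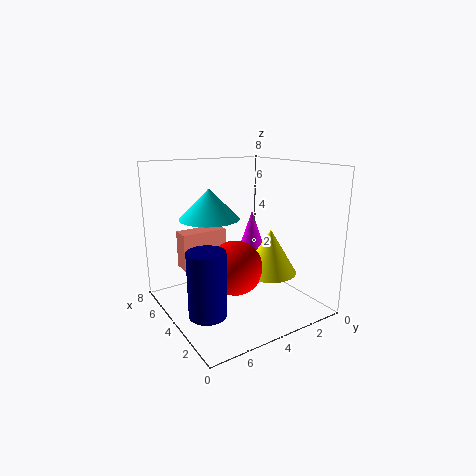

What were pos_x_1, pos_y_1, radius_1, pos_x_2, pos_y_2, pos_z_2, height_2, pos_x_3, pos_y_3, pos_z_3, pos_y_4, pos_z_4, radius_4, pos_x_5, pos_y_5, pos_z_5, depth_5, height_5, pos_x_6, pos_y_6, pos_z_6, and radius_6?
pos_x_1 = 3, pos_y_1 = 2.5, radius_1 = 1.5, pos_x_2 = 3.5, pos_y_2 = 6, pos_z_2 = 5.5, height_2 = 1.5, pos_x_3 = 3.5, pos_y_3 = 4.5, pos_z_3 = 2.5, pos_y_4 = 2, pos_z_4 = 2, radius_4 = 1, pos_x_5 = 4.5, pos_y_5 = 4.5, pos_z_5 = 2.5, depth_5 = 2.5, height_5 = 2, pos_x_6 = 3, pos_y_6 = 6.5, pos_z_6 = 0.5, radius_6 = 1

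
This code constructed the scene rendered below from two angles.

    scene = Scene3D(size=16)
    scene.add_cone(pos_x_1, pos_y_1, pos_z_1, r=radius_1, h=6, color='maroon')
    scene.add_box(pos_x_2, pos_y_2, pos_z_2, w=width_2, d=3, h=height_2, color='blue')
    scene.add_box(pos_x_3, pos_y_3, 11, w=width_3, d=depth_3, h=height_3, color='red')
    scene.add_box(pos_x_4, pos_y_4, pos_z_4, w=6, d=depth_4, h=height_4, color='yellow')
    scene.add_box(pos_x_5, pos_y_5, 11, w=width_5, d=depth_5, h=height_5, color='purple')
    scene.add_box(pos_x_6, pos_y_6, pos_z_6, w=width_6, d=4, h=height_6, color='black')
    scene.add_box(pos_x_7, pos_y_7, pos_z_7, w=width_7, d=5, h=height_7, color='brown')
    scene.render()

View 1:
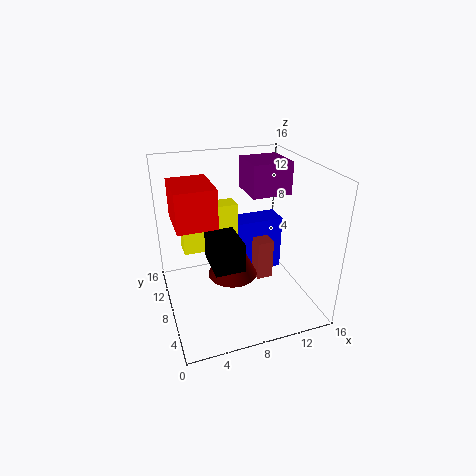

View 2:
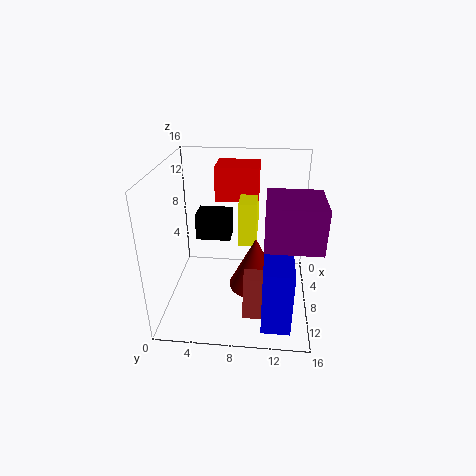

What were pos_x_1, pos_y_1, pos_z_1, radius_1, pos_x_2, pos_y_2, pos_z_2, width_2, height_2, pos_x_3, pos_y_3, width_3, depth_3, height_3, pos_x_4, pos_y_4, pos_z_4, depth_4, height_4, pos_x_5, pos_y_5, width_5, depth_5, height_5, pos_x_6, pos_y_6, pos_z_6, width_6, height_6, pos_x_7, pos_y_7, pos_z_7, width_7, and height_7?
pos_x_1 = 8
pos_y_1 = 10
pos_z_1 = 2
radius_1 = 3
pos_x_2 = 9
pos_y_2 = 11
pos_z_2 = 1
width_2 = 6
height_2 = 7
pos_x_3 = 1
pos_y_3 = 5
width_3 = 4
depth_3 = 5
height_3 = 4
pos_x_4 = 2
pos_y_4 = 8
pos_z_4 = 7
depth_4 = 2
height_4 = 5
pos_x_5 = 11
pos_y_5 = 11
width_5 = 5
depth_5 = 5
height_5 = 4
pos_x_6 = 4
pos_y_6 = 3
pos_z_6 = 7
width_6 = 3
height_6 = 3
pos_x_7 = 11
pos_y_7 = 9
pos_z_7 = 1
width_7 = 2
height_7 = 5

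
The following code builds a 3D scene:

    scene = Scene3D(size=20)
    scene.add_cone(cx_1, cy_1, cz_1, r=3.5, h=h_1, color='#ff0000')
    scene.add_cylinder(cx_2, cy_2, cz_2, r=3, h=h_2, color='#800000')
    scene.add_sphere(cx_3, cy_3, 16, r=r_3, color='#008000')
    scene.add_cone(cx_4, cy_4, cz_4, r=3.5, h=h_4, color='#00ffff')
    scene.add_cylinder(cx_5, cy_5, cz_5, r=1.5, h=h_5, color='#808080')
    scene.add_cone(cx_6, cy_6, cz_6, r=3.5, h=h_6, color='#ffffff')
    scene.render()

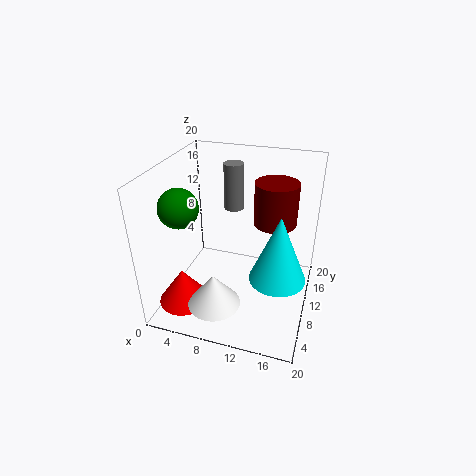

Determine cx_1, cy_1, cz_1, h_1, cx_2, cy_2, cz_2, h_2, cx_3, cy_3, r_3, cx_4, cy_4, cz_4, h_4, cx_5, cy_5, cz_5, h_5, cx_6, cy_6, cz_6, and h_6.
cx_1 = 3.5; cy_1 = 5; cz_1 = 1.5; h_1 = 5; cx_2 = 14.5; cy_2 = 13; cz_2 = 11.5; h_2 = 6; cx_3 = 4; cy_3 = 5; r_3 = 2.5; cx_4 = 16.5; cy_4 = 5.5; cz_4 = 8; h_4 = 8.5; cx_5 = 7.5; cy_5 = 16; cz_5 = 11.5; h_5 = 7; cx_6 = 8.5; cy_6 = 4; cz_6 = 3; h_6 = 4.5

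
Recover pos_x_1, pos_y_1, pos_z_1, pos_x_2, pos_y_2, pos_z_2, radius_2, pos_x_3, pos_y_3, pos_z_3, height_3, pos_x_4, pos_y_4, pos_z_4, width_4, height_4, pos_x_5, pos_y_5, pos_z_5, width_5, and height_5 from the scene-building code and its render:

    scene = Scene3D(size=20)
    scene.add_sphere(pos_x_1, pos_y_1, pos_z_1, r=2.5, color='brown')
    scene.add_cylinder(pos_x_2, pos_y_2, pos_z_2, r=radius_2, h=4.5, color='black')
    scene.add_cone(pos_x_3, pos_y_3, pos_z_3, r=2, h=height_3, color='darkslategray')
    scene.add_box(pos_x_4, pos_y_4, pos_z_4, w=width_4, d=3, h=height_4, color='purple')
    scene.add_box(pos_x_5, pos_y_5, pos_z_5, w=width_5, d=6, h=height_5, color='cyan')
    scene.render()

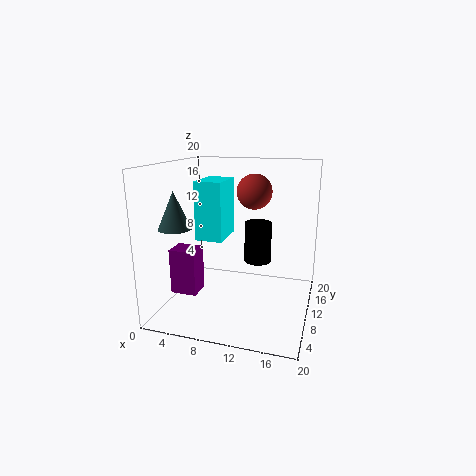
pos_x_1 = 11.5, pos_y_1 = 13, pos_z_1 = 16, pos_x_2 = 14.5, pos_y_2 = 3, pos_z_2 = 10, radius_2 = 1.5, pos_x_3 = 4.5, pos_y_3 = 2.5, pos_z_3 = 13, height_3 = 4.5, pos_x_4 = 2.5, pos_y_4 = 4, pos_z_4 = 3.5, width_4 = 3.5, height_4 = 6, pos_x_5 = 3.5, pos_y_5 = 10, pos_z_5 = 9, width_5 = 4, height_5 = 8.5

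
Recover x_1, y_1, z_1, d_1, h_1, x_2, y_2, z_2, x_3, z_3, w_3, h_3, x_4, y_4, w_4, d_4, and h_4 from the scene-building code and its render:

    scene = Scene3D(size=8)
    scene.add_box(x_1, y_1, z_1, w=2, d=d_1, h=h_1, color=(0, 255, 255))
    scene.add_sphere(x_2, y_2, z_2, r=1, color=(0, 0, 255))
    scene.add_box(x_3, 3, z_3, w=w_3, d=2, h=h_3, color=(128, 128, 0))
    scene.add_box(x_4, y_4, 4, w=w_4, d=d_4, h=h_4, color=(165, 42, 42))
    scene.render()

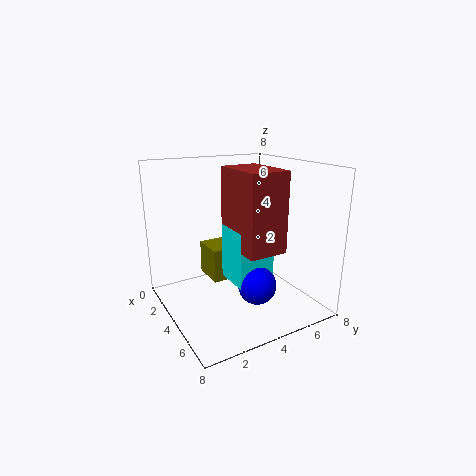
x_1 = 4, y_1 = 3, z_1 = 2, d_1 = 2, h_1 = 3, x_2 = 6, y_2 = 4, z_2 = 2, x_3 = 1, z_3 = 1, w_3 = 2, h_3 = 2, x_4 = 4, y_4 = 3, w_4 = 3, d_4 = 2, h_4 = 4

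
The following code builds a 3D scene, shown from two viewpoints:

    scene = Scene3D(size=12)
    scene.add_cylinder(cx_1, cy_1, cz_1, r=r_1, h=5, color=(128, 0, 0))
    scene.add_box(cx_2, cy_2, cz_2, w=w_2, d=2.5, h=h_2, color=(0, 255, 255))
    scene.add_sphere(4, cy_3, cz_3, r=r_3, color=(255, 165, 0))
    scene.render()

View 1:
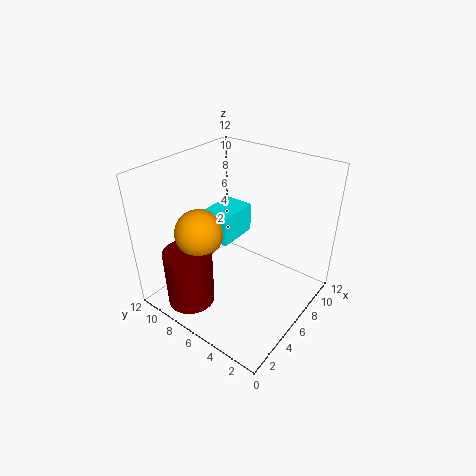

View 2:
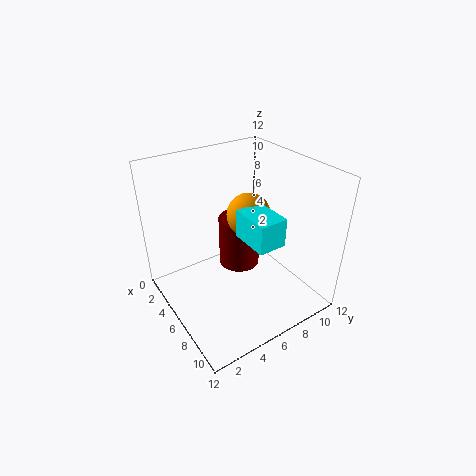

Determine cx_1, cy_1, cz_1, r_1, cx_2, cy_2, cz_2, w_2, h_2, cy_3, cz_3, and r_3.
cx_1 = 2.5
cy_1 = 8.5
cz_1 = 0.5
r_1 = 2
cx_2 = 5
cy_2 = 6.5
cz_2 = 5.5
w_2 = 3.5
h_2 = 2.5
cy_3 = 8.5
cz_3 = 6.5
r_3 = 2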